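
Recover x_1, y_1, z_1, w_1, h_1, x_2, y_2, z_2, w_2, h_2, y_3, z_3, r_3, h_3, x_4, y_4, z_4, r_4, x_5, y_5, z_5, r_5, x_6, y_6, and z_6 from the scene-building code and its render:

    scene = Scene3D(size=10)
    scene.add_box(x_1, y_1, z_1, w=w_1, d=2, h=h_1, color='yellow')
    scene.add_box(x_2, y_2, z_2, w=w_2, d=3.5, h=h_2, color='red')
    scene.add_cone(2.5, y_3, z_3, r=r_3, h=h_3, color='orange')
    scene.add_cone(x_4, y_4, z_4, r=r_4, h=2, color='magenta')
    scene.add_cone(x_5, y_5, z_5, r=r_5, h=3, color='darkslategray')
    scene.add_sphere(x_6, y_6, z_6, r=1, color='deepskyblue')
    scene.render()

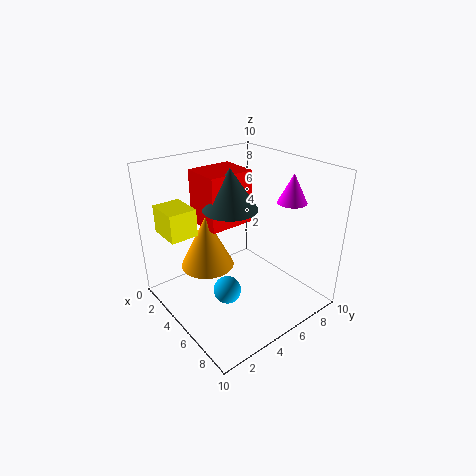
x_1 = 0.5; y_1 = 1; z_1 = 5; w_1 = 2.5; h_1 = 2; x_2 = 0.5; y_2 = 4; z_2 = 5; w_2 = 3; h_2 = 4; y_3 = 4; z_3 = 2; r_3 = 2; h_3 = 4; x_4 = 7; y_4 = 8; z_4 = 7.5; r_4 = 1; x_5 = 3.5; y_5 = 5.5; z_5 = 6.5; r_5 = 2; x_6 = 5; y_6 = 4; z_6 = 1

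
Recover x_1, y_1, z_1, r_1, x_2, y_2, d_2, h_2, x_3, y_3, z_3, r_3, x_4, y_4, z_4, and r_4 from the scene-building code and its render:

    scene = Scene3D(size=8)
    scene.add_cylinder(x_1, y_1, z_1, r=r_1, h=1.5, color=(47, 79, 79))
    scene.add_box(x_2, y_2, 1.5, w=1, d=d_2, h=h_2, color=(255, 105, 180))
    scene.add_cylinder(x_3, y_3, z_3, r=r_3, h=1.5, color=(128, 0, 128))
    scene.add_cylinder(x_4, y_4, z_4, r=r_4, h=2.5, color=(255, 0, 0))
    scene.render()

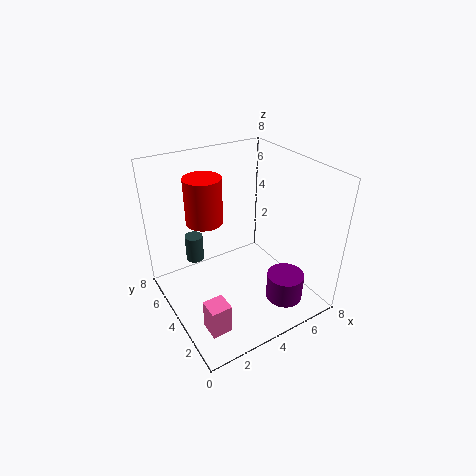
x_1 = 2, y_1 = 5.5, z_1 = 2.5, r_1 = 0.5, x_2 = 0.5, y_2 = 0.5, d_2 = 1, h_2 = 1.5, x_3 = 5.5, y_3 = 1.5, z_3 = 1, r_3 = 1, x_4 = 2.5, y_4 = 5, z_4 = 5, r_4 = 1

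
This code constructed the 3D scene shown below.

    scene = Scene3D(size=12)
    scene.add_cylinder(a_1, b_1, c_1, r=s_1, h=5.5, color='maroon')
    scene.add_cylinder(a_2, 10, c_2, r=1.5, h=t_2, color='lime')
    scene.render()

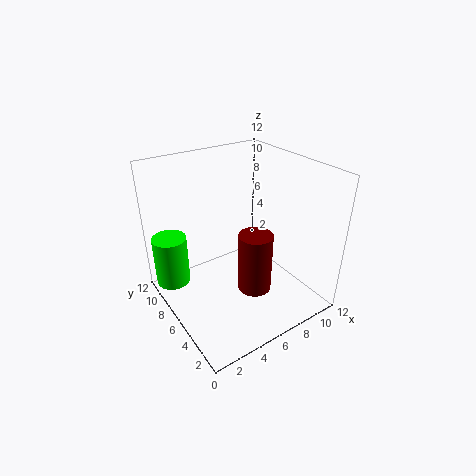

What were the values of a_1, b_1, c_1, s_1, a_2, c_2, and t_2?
a_1 = 7.5
b_1 = 5.5
c_1 = 0.5
s_1 = 1.5
a_2 = 1.5
c_2 = 1
t_2 = 4.5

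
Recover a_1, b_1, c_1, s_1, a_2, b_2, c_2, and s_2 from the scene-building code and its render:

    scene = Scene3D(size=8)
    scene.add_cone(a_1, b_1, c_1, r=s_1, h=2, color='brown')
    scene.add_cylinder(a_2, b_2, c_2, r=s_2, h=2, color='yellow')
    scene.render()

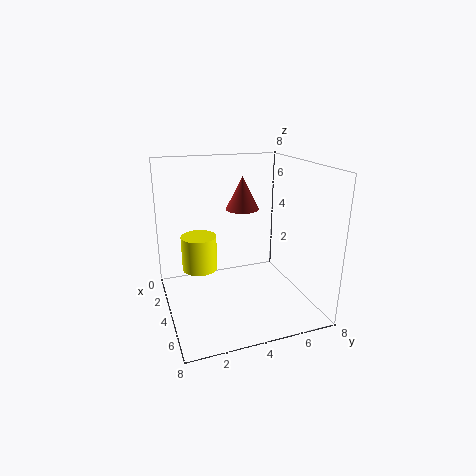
a_1 = 2, b_1 = 5, c_1 = 5, s_1 = 1, a_2 = 3, b_2 = 2, c_2 = 2, s_2 = 1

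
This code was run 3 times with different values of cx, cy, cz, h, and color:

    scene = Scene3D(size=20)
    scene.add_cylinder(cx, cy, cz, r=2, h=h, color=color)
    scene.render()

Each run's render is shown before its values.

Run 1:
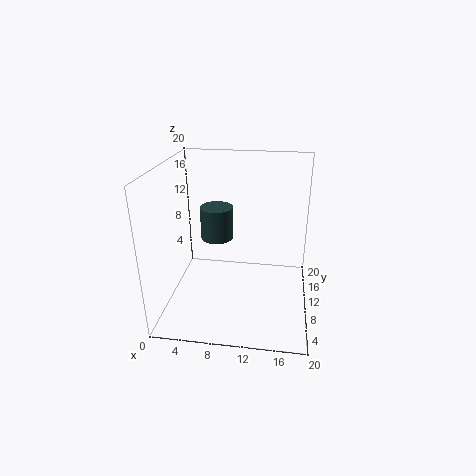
cx = 8, cy = 6, cz = 12, h = 4, color = 'darkslategray'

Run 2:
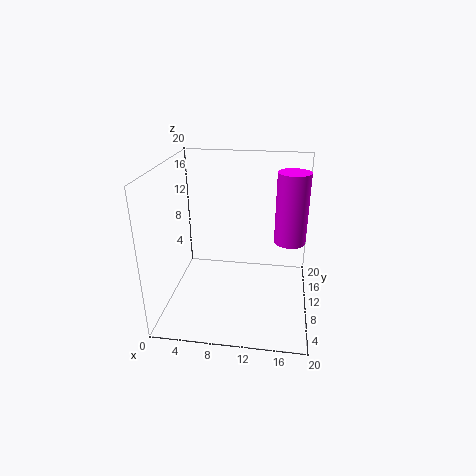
cx = 17, cy = 8, cz = 11, h = 9, color = 'magenta'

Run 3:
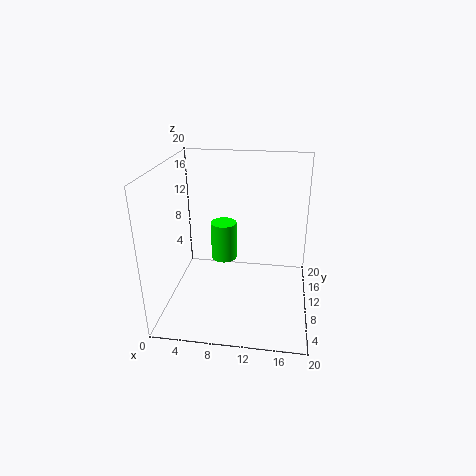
cx = 7, cy = 15, cz = 4, h = 6, color = 'lime'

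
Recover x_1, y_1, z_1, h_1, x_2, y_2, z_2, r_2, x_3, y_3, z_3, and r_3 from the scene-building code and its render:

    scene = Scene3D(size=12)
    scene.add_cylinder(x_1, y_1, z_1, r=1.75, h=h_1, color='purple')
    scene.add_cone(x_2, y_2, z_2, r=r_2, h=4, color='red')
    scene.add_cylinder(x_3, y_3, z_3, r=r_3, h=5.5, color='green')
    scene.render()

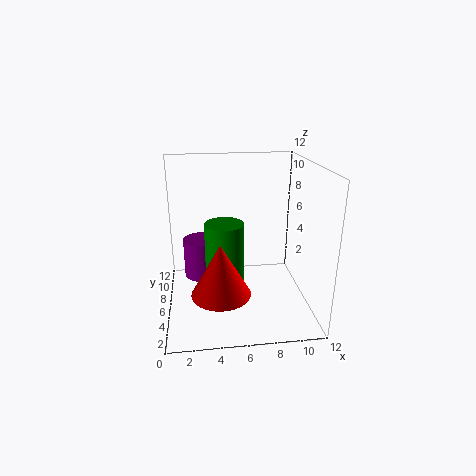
x_1 = 3
y_1 = 10.25
z_1 = 0.5
h_1 = 3.75
x_2 = 4.25
y_2 = 2.5
z_2 = 3
r_2 = 2.25
x_3 = 5
y_3 = 7.5
z_3 = 1.25
r_3 = 1.75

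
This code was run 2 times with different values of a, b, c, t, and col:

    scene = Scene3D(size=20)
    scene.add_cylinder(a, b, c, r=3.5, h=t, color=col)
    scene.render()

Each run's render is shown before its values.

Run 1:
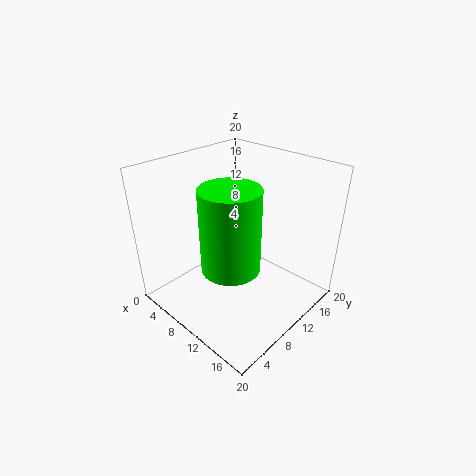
a = 14
b = 4.5
c = 10
t = 10
col = 'lime'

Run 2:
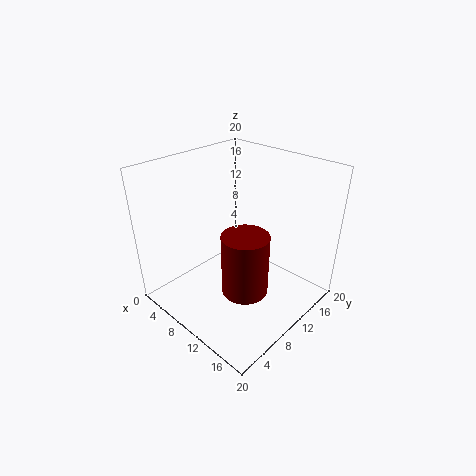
a = 10.5
b = 11
c = 0.5
t = 9.5
col = 'maroon'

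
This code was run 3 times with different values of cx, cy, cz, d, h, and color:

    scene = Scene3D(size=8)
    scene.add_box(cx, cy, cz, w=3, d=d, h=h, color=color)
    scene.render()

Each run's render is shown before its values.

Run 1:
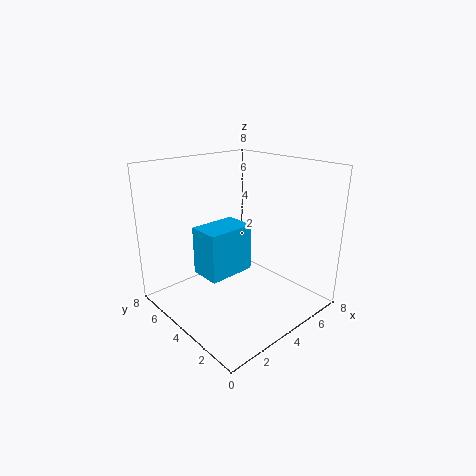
cx = 3
cy = 5
cz = 1
d = 2
h = 3
color = 'deepskyblue'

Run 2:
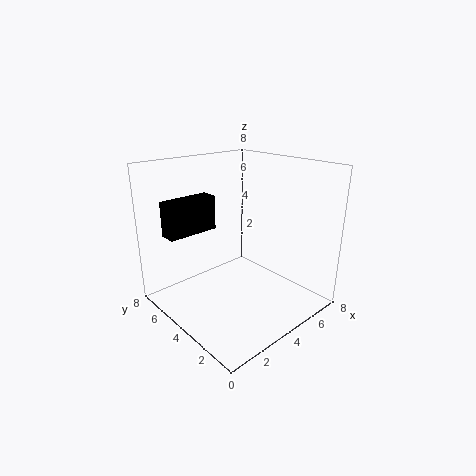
cx = 1
cy = 6
cz = 4
d = 1
h = 2
color = 'black'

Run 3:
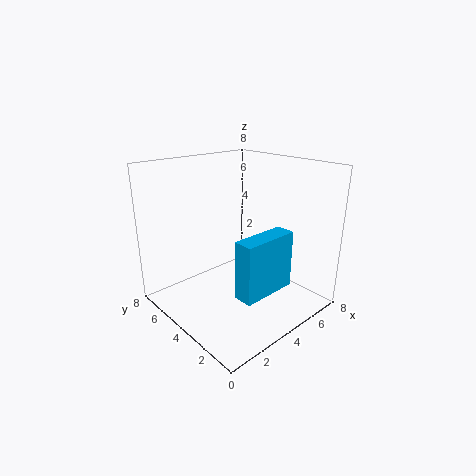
cx = 2
cy = 1
cz = 2
d = 1
h = 3
color = 'deepskyblue'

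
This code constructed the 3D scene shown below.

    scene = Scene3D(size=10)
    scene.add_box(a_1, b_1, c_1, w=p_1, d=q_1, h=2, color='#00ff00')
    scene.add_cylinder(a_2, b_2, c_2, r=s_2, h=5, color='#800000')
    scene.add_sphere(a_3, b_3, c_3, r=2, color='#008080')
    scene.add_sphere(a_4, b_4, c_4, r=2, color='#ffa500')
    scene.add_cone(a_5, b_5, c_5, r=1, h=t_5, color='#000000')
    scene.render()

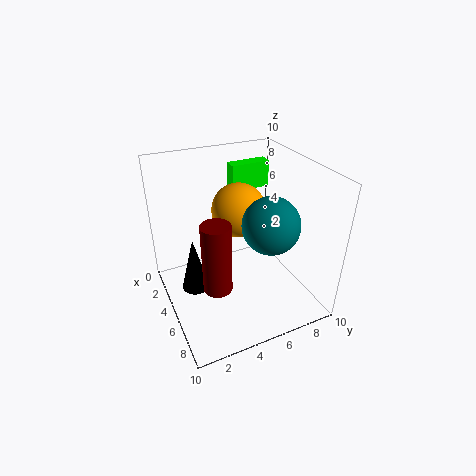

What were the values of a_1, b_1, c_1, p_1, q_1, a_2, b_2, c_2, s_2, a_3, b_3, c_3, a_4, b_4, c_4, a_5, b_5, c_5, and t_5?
a_1 = 1, b_1 = 6, c_1 = 7, p_1 = 1, q_1 = 3, a_2 = 6, b_2 = 3, c_2 = 2, s_2 = 1, a_3 = 6, b_3 = 7, c_3 = 6, a_4 = 3, b_4 = 6, c_4 = 6, a_5 = 4, b_5 = 2, c_5 = 1, t_5 = 4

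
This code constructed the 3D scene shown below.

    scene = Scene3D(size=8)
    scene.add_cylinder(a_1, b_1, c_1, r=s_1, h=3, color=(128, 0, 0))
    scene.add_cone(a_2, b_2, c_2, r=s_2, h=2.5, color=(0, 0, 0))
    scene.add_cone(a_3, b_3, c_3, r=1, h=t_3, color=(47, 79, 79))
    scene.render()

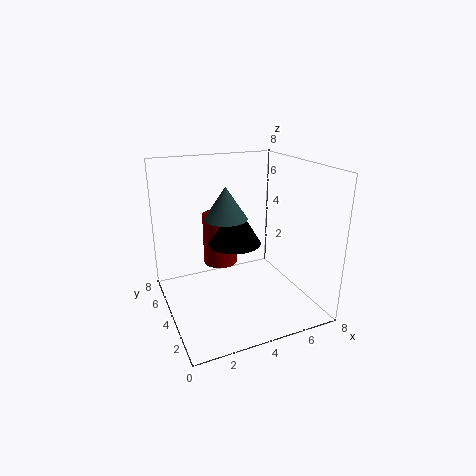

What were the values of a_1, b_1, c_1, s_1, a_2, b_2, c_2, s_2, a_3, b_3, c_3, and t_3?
a_1 = 3.5, b_1 = 5.5, c_1 = 2, s_1 = 1, a_2 = 4, b_2 = 4.5, c_2 = 3.5, s_2 = 1.5, a_3 = 2.5, b_3 = 2, c_3 = 6, t_3 = 1.5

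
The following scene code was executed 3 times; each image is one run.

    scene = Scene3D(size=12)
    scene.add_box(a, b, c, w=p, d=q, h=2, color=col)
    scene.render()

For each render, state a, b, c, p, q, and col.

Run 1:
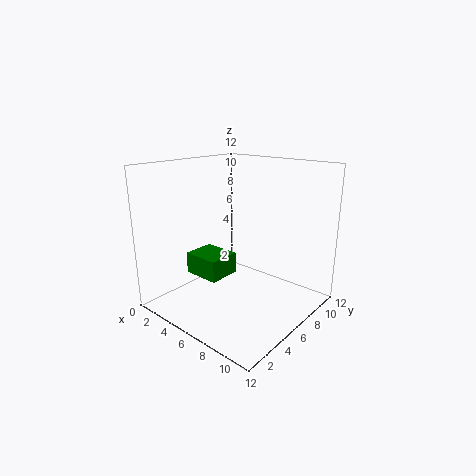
a = 0.5, b = 5, c = 1.5, p = 3.5, q = 3, col = 'green'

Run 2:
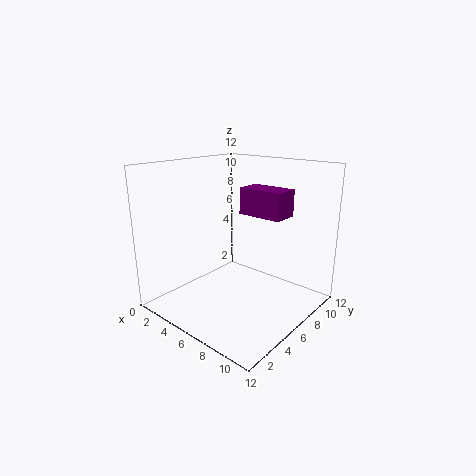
a = 7, b = 5, c = 8.5, p = 3.5, q = 2, col = 'purple'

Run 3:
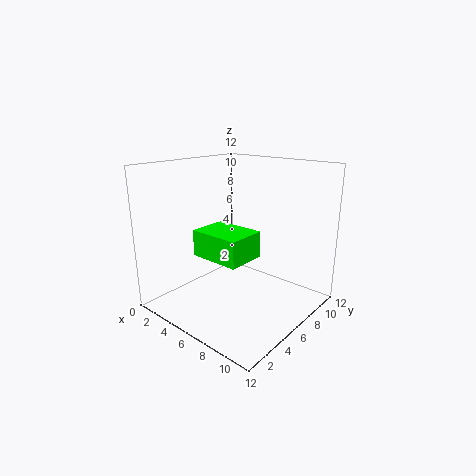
a = 5, b = 2, c = 5.5, p = 4, q = 3, col = 'lime'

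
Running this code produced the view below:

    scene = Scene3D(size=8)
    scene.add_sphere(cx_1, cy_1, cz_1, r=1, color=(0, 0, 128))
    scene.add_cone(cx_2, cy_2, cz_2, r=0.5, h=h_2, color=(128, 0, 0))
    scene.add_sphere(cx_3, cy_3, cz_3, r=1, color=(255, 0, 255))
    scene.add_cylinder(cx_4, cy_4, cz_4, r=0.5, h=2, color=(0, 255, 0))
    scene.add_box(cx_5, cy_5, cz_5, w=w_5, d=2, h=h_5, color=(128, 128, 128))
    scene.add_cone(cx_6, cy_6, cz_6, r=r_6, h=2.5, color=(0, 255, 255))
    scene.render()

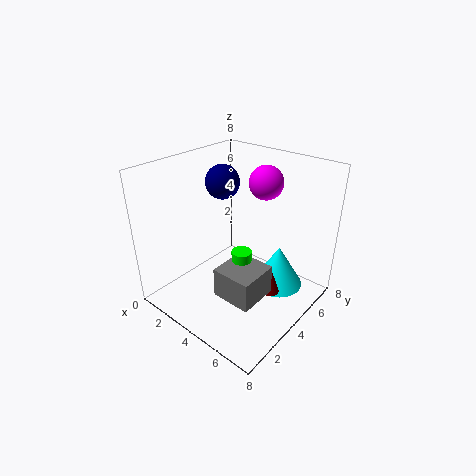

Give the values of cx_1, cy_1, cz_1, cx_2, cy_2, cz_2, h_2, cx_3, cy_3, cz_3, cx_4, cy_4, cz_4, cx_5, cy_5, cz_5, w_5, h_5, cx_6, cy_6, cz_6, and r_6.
cx_1 = 2, cy_1 = 5, cz_1 = 6.5, cx_2 = 6, cy_2 = 4.5, cz_2 = 1, h_2 = 1.5, cx_3 = 4, cy_3 = 6.5, cz_3 = 6.5, cx_4 = 5.5, cy_4 = 2.5, cz_4 = 2.5, cx_5 = 5, cy_5 = 1, cz_5 = 2.5, w_5 = 2, h_5 = 1.5, cx_6 = 5.5, cy_6 = 6, cz_6 = 0.5, r_6 = 1.5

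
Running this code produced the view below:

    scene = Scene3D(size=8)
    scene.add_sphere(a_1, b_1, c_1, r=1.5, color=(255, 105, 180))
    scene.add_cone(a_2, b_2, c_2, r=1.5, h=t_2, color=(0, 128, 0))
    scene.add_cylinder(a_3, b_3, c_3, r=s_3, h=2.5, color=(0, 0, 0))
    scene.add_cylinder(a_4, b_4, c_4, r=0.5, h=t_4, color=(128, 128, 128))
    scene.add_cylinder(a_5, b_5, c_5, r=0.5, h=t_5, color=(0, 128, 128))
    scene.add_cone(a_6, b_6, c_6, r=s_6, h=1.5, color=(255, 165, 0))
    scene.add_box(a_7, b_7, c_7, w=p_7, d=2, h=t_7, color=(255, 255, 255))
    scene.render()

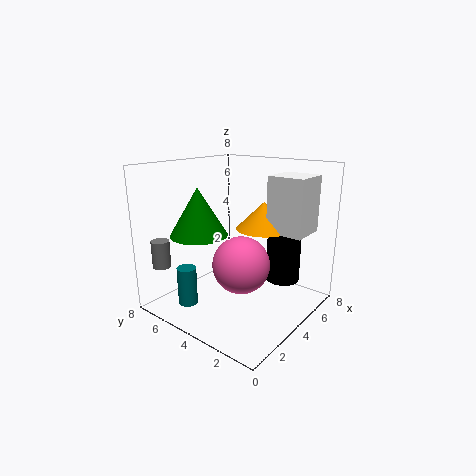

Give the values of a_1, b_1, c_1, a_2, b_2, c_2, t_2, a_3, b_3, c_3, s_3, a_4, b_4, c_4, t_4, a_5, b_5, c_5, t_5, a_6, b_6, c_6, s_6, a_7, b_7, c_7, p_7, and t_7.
a_1 = 3, b_1 = 3, c_1 = 3, a_2 = 2, b_2 = 5, c_2 = 4.5, t_2 = 2.5, a_3 = 6.5, b_3 = 2.5, c_3 = 1, s_3 = 1, a_4 = 1, b_4 = 7, c_4 = 2.5, t_4 = 1.5, a_5 = 1, b_5 = 5, c_5 = 1, t_5 = 2, a_6 = 5, b_6 = 3, c_6 = 4.5, s_6 = 1.5, a_7 = 4.5, b_7 = 0.5, c_7 = 4.5, p_7 = 2, t_7 = 3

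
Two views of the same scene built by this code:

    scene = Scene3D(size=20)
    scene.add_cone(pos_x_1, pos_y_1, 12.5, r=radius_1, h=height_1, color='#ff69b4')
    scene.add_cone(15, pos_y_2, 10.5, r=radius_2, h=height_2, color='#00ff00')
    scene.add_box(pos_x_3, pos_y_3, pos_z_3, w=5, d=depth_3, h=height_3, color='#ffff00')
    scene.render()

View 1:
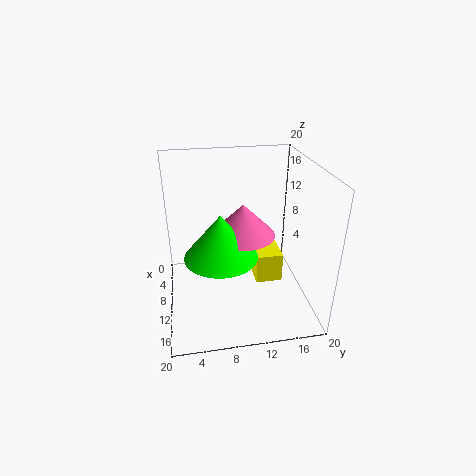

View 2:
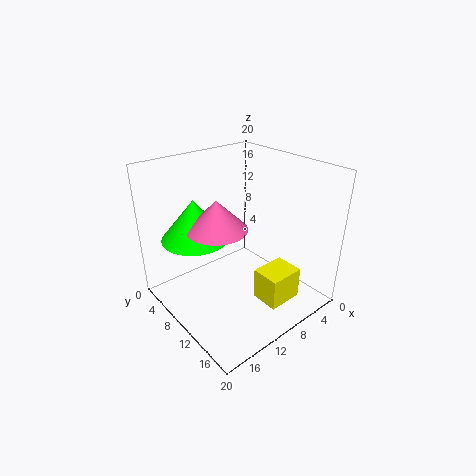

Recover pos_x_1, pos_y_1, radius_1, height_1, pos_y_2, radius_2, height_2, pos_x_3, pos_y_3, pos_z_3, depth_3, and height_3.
pos_x_1 = 13.5
pos_y_1 = 10
radius_1 = 4
height_1 = 4
pos_y_2 = 7
radius_2 = 4.5
height_2 = 5.5
pos_x_3 = 4.5
pos_y_3 = 13
pos_z_3 = 1.5
depth_3 = 4
height_3 = 4.5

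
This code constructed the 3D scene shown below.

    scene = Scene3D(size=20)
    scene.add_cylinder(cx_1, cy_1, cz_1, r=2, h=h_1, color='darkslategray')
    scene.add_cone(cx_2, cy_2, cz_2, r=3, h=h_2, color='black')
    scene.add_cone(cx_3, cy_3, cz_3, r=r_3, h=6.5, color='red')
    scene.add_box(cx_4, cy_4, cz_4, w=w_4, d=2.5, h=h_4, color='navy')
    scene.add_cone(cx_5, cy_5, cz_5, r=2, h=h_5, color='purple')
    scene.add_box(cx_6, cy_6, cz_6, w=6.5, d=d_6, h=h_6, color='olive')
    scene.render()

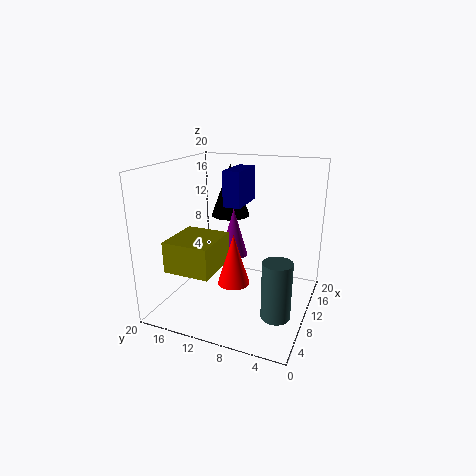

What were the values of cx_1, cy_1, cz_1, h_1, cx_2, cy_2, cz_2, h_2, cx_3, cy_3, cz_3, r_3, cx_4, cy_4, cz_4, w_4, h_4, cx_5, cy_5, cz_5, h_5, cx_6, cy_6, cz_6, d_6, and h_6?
cx_1 = 7.5; cy_1 = 3.5; cz_1 = 0.5; h_1 = 8; cx_2 = 16.5; cy_2 = 14; cz_2 = 11; h_2 = 8; cx_3 = 5; cy_3 = 8.5; cz_3 = 6; r_3 = 2; cx_4 = 10.5; cy_4 = 10; cz_4 = 14; w_4 = 6; h_4 = 5; cx_5 = 12; cy_5 = 11.5; cz_5 = 6.5; h_5 = 7; cx_6 = 1.5; cy_6 = 10.5; cz_6 = 7.5; d_6 = 6; h_6 = 4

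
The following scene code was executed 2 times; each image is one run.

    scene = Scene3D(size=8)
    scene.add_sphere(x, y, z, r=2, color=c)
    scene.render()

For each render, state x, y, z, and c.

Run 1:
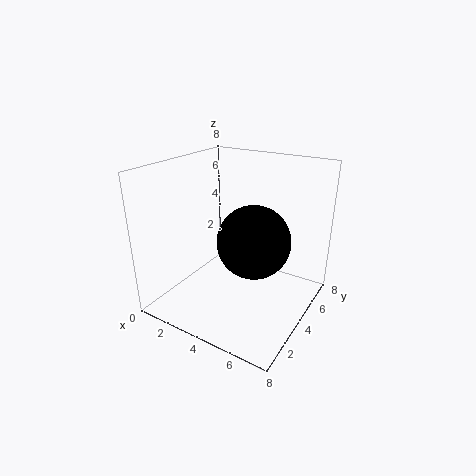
x = 5, y = 4, z = 4, c = 'black'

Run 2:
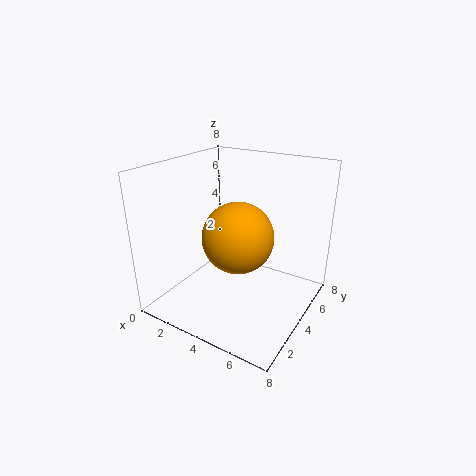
x = 4, y = 4, z = 4, c = 'orange'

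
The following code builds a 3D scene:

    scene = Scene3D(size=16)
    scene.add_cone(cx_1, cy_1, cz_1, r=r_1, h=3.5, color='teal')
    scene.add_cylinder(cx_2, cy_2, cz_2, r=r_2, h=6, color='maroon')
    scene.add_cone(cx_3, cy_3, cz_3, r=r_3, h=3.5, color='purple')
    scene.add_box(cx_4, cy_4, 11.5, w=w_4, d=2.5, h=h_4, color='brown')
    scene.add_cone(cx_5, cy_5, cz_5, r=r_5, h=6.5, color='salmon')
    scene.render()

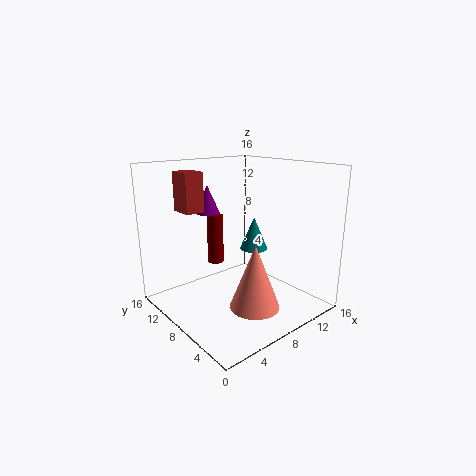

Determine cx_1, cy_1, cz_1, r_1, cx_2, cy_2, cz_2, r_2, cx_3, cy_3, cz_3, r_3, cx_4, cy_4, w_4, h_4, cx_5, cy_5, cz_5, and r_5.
cx_1 = 9
cy_1 = 6.5
cz_1 = 7
r_1 = 1.5
cx_2 = 8.5
cy_2 = 13
cz_2 = 3.5
r_2 = 1
cx_3 = 8.5
cy_3 = 14.5
cz_3 = 9.5
r_3 = 1.5
cx_4 = 2
cy_4 = 8.5
w_4 = 2
h_4 = 4
cx_5 = 6
cy_5 = 3
cz_5 = 2.5
r_5 = 2.5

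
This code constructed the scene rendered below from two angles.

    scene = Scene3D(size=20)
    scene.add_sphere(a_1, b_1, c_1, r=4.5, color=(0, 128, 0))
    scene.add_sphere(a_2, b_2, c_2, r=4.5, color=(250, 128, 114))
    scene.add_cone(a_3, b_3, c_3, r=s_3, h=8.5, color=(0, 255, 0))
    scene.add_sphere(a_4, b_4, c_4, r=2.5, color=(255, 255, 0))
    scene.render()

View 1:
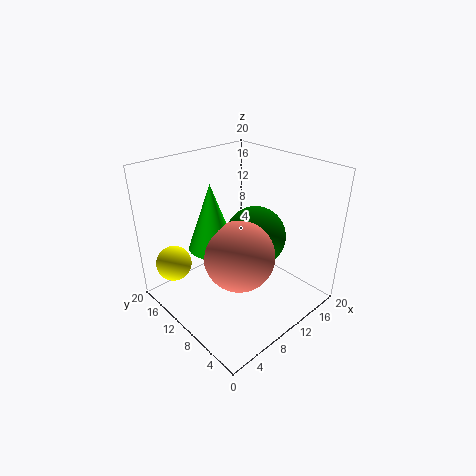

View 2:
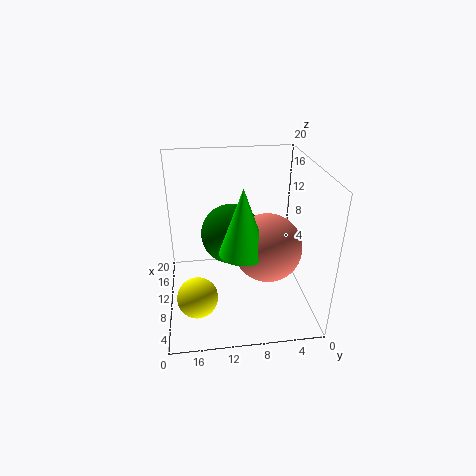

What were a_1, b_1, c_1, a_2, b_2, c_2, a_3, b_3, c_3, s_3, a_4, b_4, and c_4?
a_1 = 14, b_1 = 10.5, c_1 = 8.5, a_2 = 7, b_2 = 6.5, c_2 = 10, a_3 = 5.5, b_3 = 10, c_3 = 10.5, s_3 = 3, a_4 = 3, b_4 = 16, c_4 = 6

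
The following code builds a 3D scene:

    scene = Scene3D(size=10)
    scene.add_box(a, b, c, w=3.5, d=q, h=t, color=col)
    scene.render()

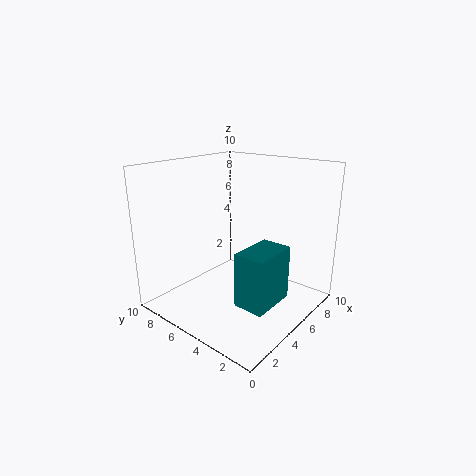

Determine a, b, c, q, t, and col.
a = 4
b = 2.25
c = 0.25
q = 2.25
t = 4
col = 'teal'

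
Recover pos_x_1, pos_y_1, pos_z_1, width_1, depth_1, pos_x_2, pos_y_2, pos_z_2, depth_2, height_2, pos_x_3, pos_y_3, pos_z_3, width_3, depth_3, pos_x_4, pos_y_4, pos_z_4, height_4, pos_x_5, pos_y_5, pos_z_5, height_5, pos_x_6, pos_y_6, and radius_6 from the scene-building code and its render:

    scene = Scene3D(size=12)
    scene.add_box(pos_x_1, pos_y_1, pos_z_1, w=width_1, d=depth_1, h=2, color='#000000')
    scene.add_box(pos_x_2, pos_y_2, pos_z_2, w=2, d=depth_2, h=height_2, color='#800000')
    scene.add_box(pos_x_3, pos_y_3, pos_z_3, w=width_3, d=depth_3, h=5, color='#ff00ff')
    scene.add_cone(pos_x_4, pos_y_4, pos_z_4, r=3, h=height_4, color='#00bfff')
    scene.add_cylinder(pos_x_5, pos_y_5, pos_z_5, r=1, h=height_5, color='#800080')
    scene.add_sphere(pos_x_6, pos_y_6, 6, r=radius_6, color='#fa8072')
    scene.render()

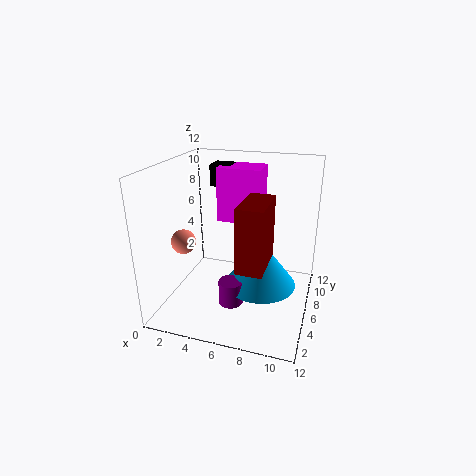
pos_x_1 = 2
pos_y_1 = 10
pos_z_1 = 9
width_1 = 2
depth_1 = 2
pos_x_2 = 7
pos_y_2 = 2
pos_z_2 = 5
depth_2 = 4
height_2 = 5
pos_x_3 = 3
pos_y_3 = 9
pos_z_3 = 6
width_3 = 4
depth_3 = 3
pos_x_4 = 8
pos_y_4 = 6
pos_z_4 = 2
height_4 = 4
pos_x_5 = 6
pos_y_5 = 4
pos_z_5 = 1
height_5 = 2
pos_x_6 = 2
pos_y_6 = 4
radius_6 = 1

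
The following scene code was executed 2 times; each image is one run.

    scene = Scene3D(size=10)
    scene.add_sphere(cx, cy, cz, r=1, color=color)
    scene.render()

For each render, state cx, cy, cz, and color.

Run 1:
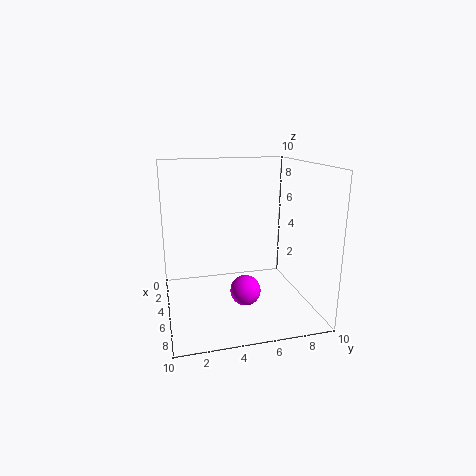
cx = 7, cy = 5, cz = 2, color = 'magenta'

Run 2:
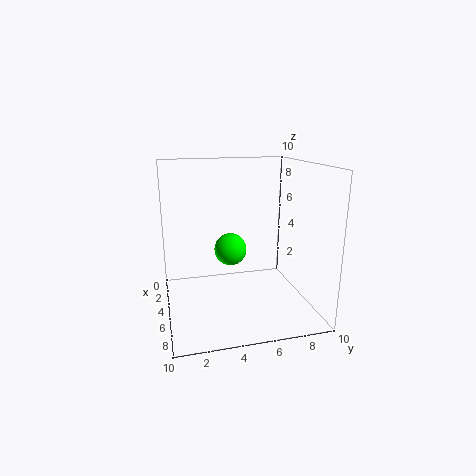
cx = 7, cy = 4, cz = 5, color = 'lime'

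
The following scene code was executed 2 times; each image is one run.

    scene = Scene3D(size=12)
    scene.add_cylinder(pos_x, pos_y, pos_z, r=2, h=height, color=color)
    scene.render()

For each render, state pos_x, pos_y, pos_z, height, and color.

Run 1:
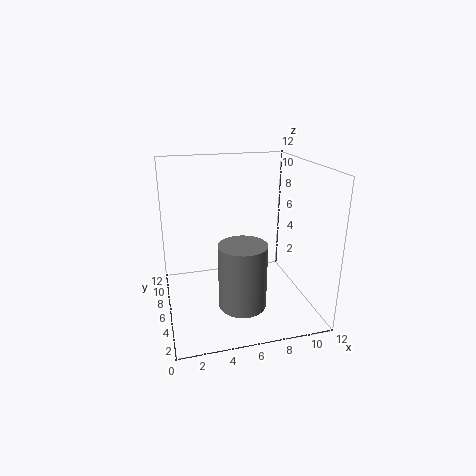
pos_x = 6, pos_y = 4.5, pos_z = 0.5, height = 5.5, color = 'gray'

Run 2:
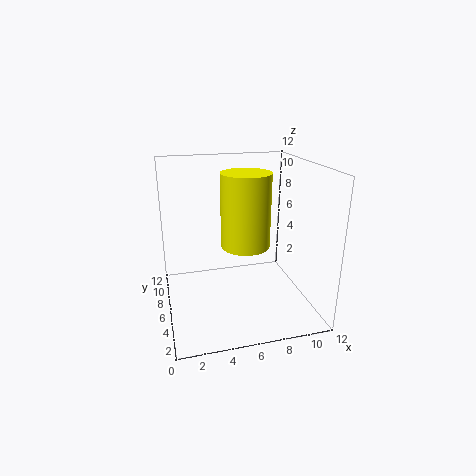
pos_x = 6.5, pos_y = 5.5, pos_z = 5.5, height = 6, color = 'yellow'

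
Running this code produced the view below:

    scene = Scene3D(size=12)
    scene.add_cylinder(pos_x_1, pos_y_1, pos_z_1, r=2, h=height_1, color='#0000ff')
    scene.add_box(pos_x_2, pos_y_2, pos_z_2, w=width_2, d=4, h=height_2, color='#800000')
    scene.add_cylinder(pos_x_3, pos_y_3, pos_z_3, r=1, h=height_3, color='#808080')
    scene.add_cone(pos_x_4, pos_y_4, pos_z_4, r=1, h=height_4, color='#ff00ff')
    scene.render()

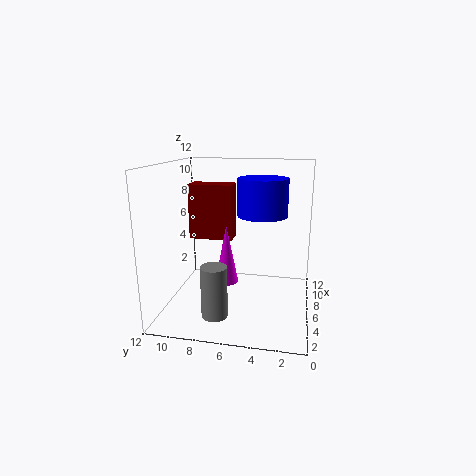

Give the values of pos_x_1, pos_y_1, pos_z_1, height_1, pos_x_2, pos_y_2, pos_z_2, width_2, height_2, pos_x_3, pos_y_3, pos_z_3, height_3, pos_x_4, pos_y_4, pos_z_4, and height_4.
pos_x_1 = 6; pos_y_1 = 4; pos_z_1 = 8; height_1 = 3; pos_x_2 = 8; pos_y_2 = 7; pos_z_2 = 5; width_2 = 2; height_2 = 5; pos_x_3 = 2; pos_y_3 = 7; pos_z_3 = 1; height_3 = 4; pos_x_4 = 6; pos_y_4 = 7; pos_z_4 = 2; height_4 = 5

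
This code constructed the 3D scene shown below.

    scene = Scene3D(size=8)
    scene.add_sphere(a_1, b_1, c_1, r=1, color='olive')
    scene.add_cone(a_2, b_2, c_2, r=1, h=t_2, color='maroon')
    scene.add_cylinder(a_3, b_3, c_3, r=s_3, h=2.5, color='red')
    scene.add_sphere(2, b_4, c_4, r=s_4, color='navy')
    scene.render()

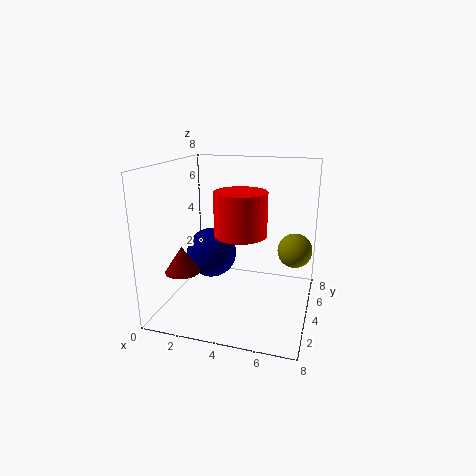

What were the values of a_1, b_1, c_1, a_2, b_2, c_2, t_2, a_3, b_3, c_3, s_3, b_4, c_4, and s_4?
a_1 = 7, b_1 = 5.5, c_1 = 3, a_2 = 1, b_2 = 3, c_2 = 2, t_2 = 1.5, a_3 = 4, b_3 = 4.5, c_3 = 4, s_3 = 1.5, b_4 = 5, c_4 = 2.5, s_4 = 1.5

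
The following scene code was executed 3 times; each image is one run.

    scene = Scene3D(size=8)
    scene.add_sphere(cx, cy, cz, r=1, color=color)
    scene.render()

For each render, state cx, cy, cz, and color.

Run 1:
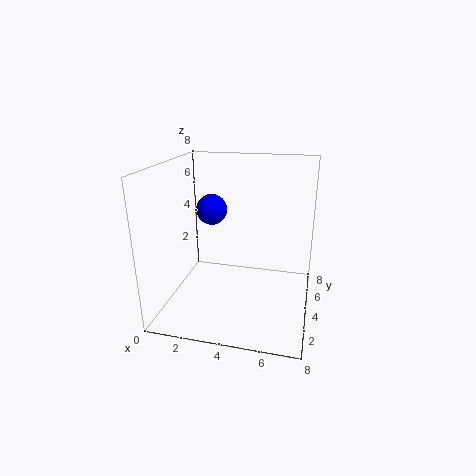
cx = 1.5, cy = 7, cz = 4.5, color = 'blue'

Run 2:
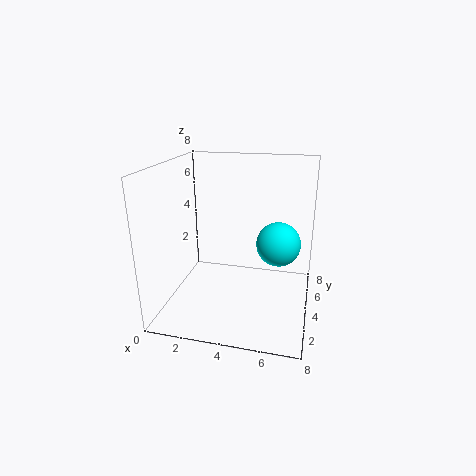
cx = 6.5, cy = 1.5, cz = 5, color = 'cyan'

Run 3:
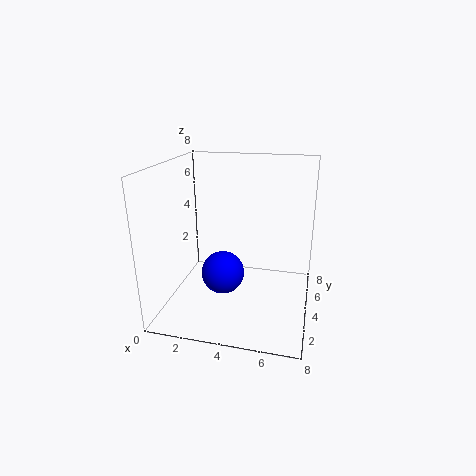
cx = 4, cy = 1, cz = 3.5, color = 'blue'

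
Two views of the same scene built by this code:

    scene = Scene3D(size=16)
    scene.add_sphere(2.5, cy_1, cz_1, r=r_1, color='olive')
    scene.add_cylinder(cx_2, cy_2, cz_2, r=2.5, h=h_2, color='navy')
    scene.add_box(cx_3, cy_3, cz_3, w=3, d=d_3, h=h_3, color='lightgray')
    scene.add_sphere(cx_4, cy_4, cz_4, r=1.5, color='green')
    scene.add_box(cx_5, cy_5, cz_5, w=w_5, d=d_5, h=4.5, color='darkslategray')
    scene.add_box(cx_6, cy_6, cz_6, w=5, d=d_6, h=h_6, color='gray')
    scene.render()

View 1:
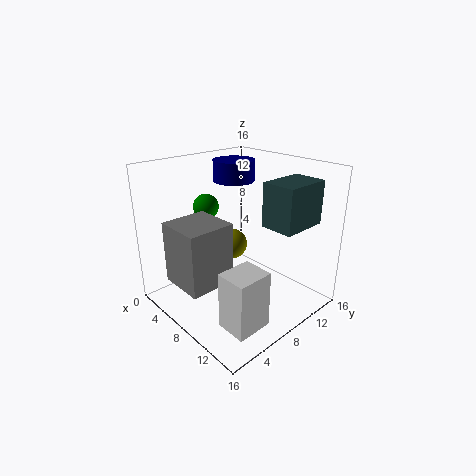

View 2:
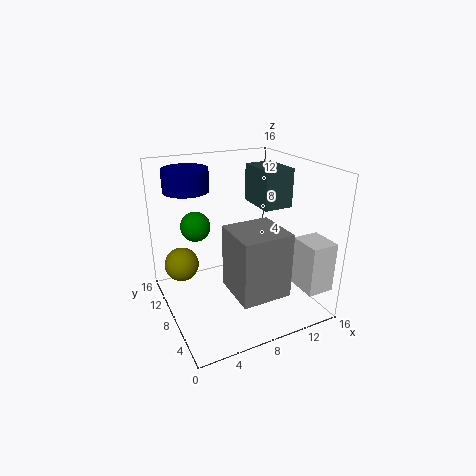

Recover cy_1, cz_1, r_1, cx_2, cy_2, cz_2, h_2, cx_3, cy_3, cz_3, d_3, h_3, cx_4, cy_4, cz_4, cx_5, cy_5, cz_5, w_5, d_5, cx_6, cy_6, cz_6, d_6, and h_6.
cy_1 = 12
cz_1 = 4
r_1 = 2
cx_2 = 3.5
cy_2 = 11.5
cz_2 = 13
h_2 = 2.5
cx_3 = 13
cy_3 = 1
cz_3 = 3
d_3 = 3.5
h_3 = 5.5
cx_4 = 3
cy_4 = 7.5
cz_4 = 10.5
cx_5 = 11.5
cy_5 = 8
cz_5 = 10.5
w_5 = 3.5
d_5 = 5
cx_6 = 5
cy_6 = 0.5
cz_6 = 4.5
d_6 = 5
h_6 = 6.5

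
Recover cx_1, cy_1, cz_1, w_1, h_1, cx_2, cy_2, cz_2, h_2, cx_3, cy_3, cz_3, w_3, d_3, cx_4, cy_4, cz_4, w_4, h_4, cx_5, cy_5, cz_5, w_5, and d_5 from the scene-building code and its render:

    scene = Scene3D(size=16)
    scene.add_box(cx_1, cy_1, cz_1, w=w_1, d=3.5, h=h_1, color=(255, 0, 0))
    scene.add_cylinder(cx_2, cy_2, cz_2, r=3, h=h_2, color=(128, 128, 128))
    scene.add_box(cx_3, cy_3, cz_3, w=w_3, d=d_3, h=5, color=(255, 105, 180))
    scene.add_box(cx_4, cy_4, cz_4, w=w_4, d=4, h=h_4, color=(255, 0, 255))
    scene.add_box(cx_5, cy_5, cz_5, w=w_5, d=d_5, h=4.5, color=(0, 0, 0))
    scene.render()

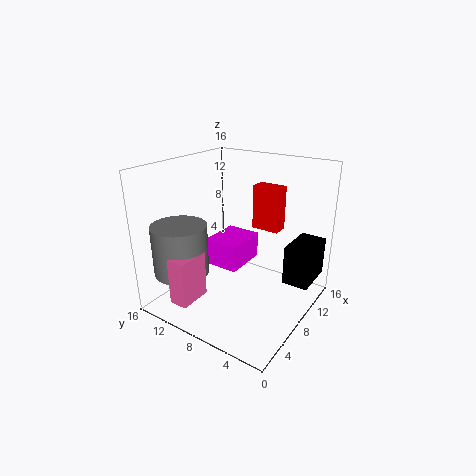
cx_1 = 13.5, cy_1 = 6, cz_1 = 7, w_1 = 2, h_1 = 5.5, cx_2 = 3.5, cy_2 = 12.5, cz_2 = 4.5, h_2 = 5.5, cx_3 = 0.5, cy_3 = 9.5, cz_3 = 2.5, w_3 = 3.5, d_3 = 2, cx_4 = 6.5, cy_4 = 7.5, cz_4 = 4.5, w_4 = 5, h_4 = 3, cx_5 = 10.5, cy_5 = 0.5, cz_5 = 2.5, w_5 = 5, d_5 = 3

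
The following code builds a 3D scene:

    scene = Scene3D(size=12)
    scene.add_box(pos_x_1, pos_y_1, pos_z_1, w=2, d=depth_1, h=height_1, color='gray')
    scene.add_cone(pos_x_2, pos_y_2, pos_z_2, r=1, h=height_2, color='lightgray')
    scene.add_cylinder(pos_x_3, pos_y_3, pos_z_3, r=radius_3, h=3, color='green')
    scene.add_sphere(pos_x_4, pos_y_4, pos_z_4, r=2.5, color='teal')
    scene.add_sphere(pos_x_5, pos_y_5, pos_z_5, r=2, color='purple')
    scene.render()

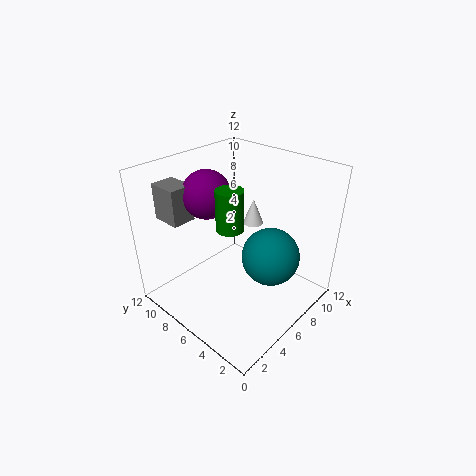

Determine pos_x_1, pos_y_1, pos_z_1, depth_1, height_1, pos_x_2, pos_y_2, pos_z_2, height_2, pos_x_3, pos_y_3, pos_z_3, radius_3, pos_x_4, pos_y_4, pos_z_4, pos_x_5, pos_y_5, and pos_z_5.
pos_x_1 = 2
pos_y_1 = 9
pos_z_1 = 7.5
depth_1 = 2.5
height_1 = 3
pos_x_2 = 11
pos_y_2 = 8.5
pos_z_2 = 4.5
height_2 = 2.5
pos_x_3 = 3.5
pos_y_3 = 4.5
pos_z_3 = 8.5
radius_3 = 1
pos_x_4 = 8
pos_y_4 = 4
pos_z_4 = 4
pos_x_5 = 5
pos_y_5 = 8.5
pos_z_5 = 9.5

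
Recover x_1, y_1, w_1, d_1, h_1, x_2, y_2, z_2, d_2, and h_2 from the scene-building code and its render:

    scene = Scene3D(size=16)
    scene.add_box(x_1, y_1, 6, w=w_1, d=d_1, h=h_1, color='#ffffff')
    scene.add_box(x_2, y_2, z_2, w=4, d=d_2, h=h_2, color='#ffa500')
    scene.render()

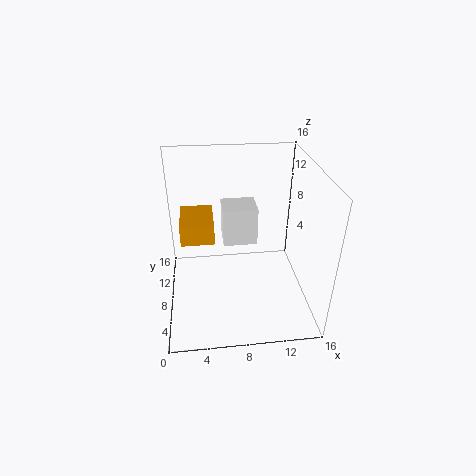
x_1 = 6.5, y_1 = 9.5, w_1 = 4, d_1 = 3.5, h_1 = 4.5, x_2 = 1.5, y_2 = 10, z_2 = 6, d_2 = 5.5, h_2 = 2.5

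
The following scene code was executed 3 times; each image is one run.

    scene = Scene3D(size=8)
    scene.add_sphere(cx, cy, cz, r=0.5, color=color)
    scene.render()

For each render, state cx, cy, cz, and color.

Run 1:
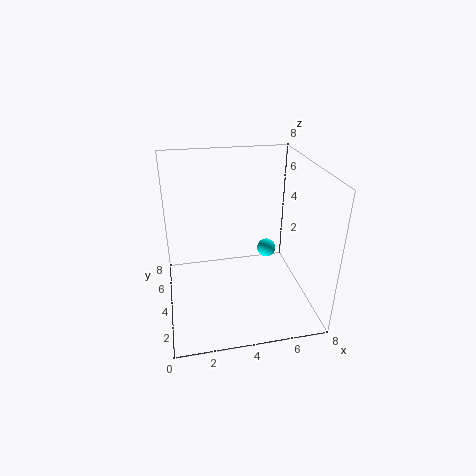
cx = 5.5; cy = 3.5; cz = 3.5; color = 'cyan'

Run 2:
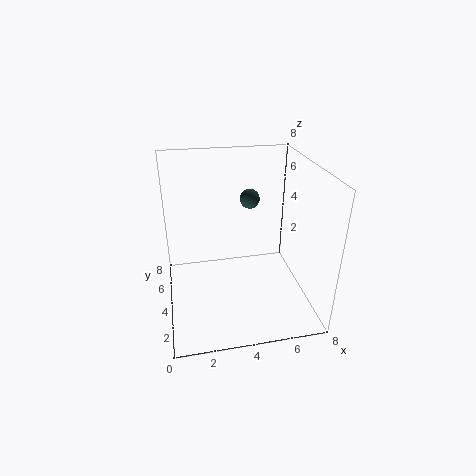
cx = 4.5; cy = 3.5; cz = 6.5; color = 'darkslategray'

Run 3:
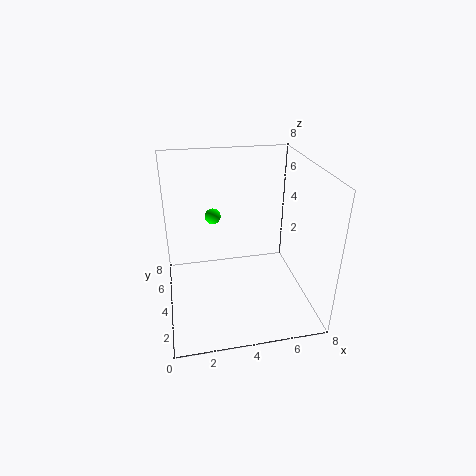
cx = 3; cy = 7; cz = 4; color = 'lime'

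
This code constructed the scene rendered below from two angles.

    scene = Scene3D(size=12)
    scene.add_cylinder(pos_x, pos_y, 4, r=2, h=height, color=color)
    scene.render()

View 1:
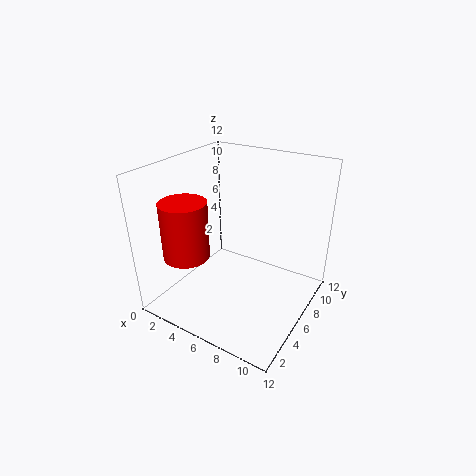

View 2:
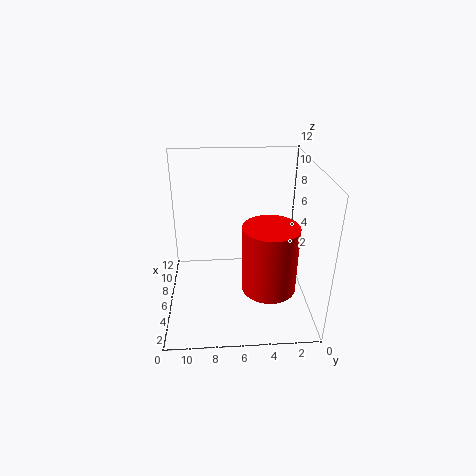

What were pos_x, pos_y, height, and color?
pos_x = 2; pos_y = 4; height = 5; color = 'red'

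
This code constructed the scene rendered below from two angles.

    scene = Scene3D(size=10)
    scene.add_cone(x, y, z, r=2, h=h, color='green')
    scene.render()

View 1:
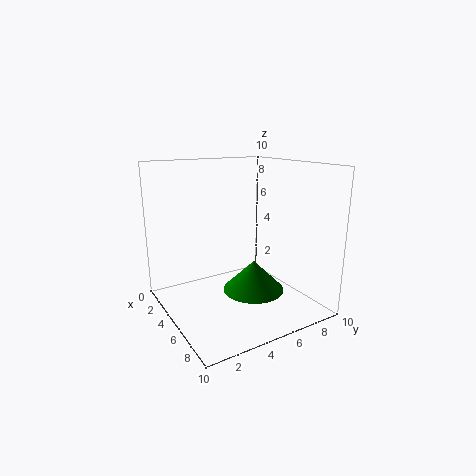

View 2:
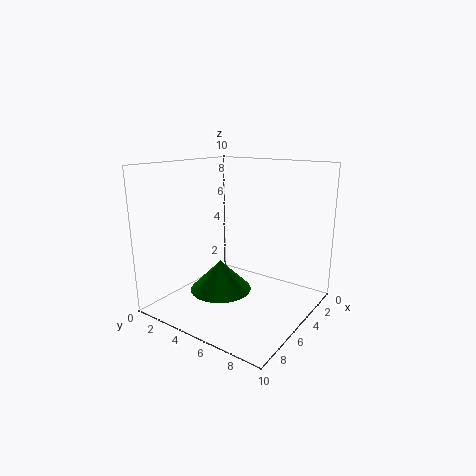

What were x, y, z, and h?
x = 7, y = 5, z = 2, h = 2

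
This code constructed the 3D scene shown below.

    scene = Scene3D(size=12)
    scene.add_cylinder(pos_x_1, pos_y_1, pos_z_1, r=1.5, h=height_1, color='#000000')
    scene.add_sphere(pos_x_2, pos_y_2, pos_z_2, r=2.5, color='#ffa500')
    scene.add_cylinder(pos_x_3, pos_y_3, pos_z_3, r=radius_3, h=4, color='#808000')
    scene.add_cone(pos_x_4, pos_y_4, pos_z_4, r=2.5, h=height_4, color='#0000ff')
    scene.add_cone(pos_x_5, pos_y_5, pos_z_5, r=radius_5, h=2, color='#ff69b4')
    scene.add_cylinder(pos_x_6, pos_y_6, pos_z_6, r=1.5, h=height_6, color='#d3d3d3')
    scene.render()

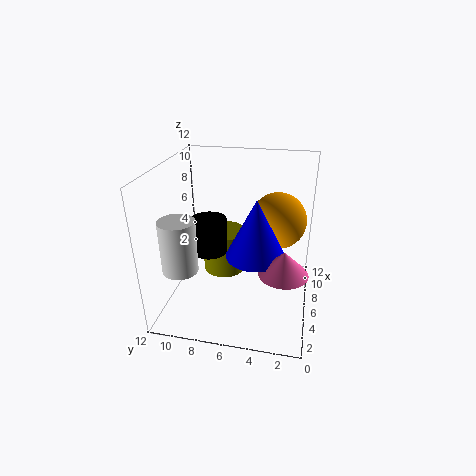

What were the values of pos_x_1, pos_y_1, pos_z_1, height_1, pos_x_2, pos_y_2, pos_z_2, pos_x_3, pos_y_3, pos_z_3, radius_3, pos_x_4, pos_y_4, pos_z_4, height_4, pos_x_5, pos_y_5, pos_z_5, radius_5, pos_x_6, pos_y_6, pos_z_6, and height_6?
pos_x_1 = 6
pos_y_1 = 8.5
pos_z_1 = 4.5
height_1 = 3
pos_x_2 = 9
pos_y_2 = 3
pos_z_2 = 6.5
pos_x_3 = 9
pos_y_3 = 8
pos_z_3 = 1
radius_3 = 2
pos_x_4 = 6
pos_y_4 = 4.5
pos_z_4 = 4.5
height_4 = 5
pos_x_5 = 4.5
pos_y_5 = 2
pos_z_5 = 4
radius_5 = 2
pos_x_6 = 4
pos_y_6 = 10.5
pos_z_6 = 3.5
height_6 = 4.5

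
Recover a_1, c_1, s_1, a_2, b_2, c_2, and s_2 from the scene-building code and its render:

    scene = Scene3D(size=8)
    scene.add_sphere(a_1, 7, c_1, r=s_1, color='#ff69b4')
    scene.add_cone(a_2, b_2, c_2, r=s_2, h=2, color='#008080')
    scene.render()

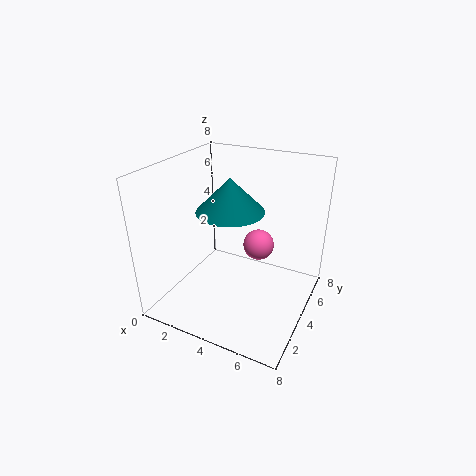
a_1 = 4, c_1 = 2, s_1 = 1, a_2 = 3, b_2 = 5, c_2 = 5, s_2 = 2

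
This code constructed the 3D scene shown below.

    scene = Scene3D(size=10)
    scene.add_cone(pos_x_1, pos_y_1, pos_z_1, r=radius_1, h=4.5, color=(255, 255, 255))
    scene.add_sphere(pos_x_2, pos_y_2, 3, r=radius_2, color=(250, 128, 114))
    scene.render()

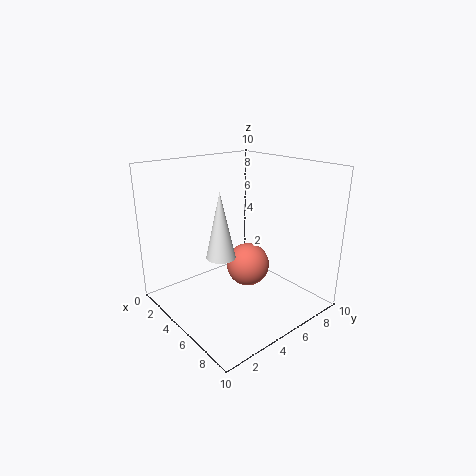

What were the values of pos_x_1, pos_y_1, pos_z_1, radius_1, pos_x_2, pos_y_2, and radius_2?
pos_x_1 = 5; pos_y_1 = 3.5; pos_z_1 = 4; radius_1 = 1; pos_x_2 = 5.5; pos_y_2 = 5.5; radius_2 = 1.5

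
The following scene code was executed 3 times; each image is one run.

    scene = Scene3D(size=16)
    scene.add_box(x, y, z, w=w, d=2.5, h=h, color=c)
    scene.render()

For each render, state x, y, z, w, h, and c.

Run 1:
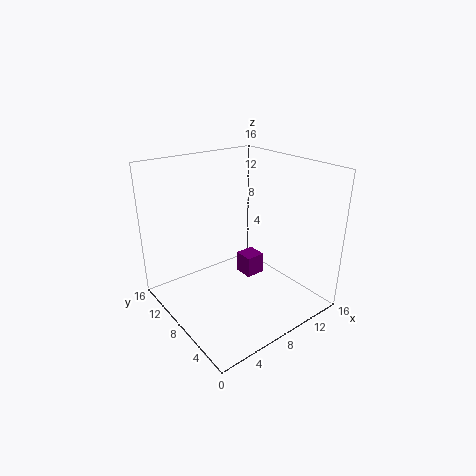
x = 11.5; y = 10.25; z = 0.25; w = 2.5; h = 2.75; c = 'purple'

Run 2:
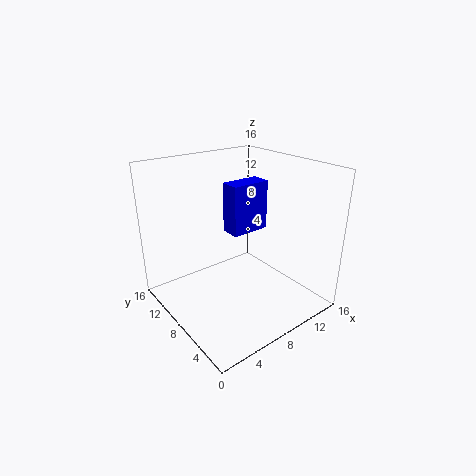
x = 9.75; y = 10.75; z = 6.5; w = 5; h = 6.25; c = 'blue'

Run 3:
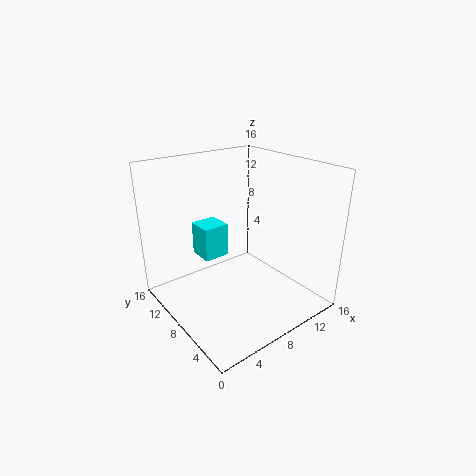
x = 2.5; y = 5.75; z = 8; w = 2.5; h = 3.25; c = 'cyan'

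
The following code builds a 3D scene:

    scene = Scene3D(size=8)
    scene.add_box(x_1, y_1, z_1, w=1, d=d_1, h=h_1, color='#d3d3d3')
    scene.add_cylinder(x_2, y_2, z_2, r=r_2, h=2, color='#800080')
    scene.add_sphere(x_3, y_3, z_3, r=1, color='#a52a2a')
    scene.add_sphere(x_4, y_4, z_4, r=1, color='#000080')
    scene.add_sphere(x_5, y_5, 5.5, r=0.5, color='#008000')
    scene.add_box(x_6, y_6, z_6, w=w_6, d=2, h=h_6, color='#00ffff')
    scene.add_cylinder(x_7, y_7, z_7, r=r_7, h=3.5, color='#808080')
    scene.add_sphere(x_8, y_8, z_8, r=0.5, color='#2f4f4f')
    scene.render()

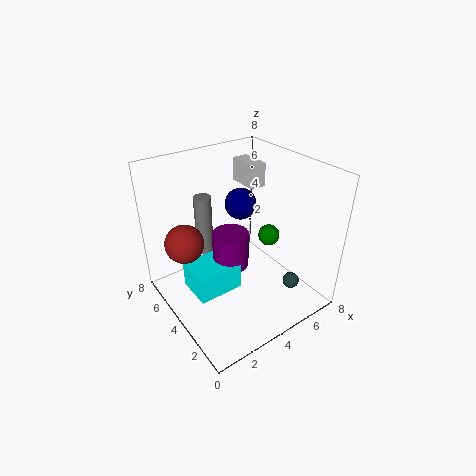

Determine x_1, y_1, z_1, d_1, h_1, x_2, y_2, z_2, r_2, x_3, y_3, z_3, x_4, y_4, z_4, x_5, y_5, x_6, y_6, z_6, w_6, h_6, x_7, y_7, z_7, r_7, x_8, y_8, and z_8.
x_1 = 6.5, y_1 = 6, z_1 = 5.5, d_1 = 2, h_1 = 1.5, x_2 = 3.5, y_2 = 4, z_2 = 2.5, r_2 = 1, x_3 = 1, y_3 = 4.5, z_3 = 4.5, x_4 = 6, y_4 = 6.5, z_4 = 4.5, x_5 = 4, y_5 = 1.5, x_6 = 1, y_6 = 3, z_6 = 1.5, w_6 = 2.5, h_6 = 1.5, x_7 = 3, y_7 = 6, z_7 = 2.5, r_7 = 0.5, x_8 = 7, y_8 = 2.5, z_8 = 0.5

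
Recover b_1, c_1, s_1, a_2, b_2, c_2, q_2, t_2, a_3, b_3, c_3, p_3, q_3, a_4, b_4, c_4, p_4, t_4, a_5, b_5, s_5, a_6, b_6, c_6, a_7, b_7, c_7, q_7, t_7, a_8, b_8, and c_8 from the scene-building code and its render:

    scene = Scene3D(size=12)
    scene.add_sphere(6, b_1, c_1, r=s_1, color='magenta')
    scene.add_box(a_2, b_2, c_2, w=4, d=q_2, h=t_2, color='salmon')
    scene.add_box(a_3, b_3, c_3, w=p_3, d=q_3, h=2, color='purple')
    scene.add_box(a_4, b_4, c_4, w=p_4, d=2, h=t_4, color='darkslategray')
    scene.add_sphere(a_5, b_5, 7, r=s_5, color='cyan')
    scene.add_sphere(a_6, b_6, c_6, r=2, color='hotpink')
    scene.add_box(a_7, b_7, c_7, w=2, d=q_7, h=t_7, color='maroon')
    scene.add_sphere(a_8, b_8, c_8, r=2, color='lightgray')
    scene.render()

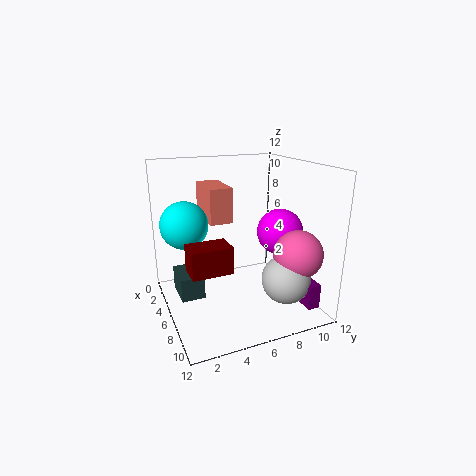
b_1 = 10
c_1 = 6
s_1 = 2
a_2 = 1
b_2 = 4
c_2 = 7
q_2 = 2
t_2 = 3
a_3 = 8
b_3 = 10
c_3 = 1
p_3 = 3
q_3 = 1
a_4 = 3
b_4 = 1
c_4 = 1
p_4 = 3
t_4 = 2
a_5 = 4
b_5 = 2
s_5 = 2
a_6 = 9
b_6 = 10
c_6 = 5
a_7 = 8
b_7 = 1
c_7 = 5
q_7 = 3
t_7 = 2
a_8 = 9
b_8 = 9
c_8 = 3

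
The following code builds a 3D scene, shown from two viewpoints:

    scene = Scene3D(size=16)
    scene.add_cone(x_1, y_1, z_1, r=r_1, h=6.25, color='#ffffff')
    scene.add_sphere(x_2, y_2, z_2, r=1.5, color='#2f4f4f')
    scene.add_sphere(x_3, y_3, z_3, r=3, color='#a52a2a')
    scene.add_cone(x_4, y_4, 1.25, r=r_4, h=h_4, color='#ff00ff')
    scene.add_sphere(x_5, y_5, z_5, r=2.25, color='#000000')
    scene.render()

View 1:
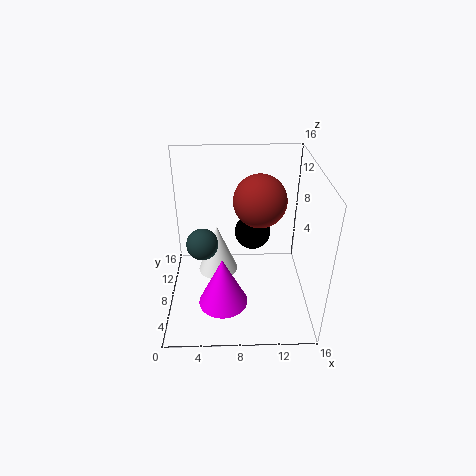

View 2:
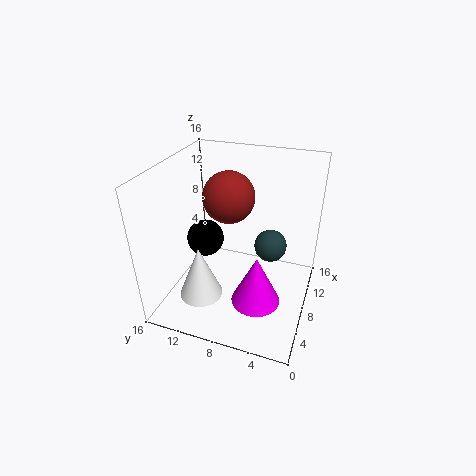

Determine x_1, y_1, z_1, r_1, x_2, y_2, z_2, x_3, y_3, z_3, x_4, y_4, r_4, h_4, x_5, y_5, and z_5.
x_1 = 5.5; y_1 = 11.75; z_1 = 1; r_1 = 2.5; x_2 = 4.5; y_2 = 3.5; z_2 = 10.25; x_3 = 10.5; y_3 = 10; z_3 = 11.5; x_4 = 6.25; y_4 = 5.25; r_4 = 2.75; h_4 = 5.75; x_5 = 10; y_5 = 13; z_5 = 5.75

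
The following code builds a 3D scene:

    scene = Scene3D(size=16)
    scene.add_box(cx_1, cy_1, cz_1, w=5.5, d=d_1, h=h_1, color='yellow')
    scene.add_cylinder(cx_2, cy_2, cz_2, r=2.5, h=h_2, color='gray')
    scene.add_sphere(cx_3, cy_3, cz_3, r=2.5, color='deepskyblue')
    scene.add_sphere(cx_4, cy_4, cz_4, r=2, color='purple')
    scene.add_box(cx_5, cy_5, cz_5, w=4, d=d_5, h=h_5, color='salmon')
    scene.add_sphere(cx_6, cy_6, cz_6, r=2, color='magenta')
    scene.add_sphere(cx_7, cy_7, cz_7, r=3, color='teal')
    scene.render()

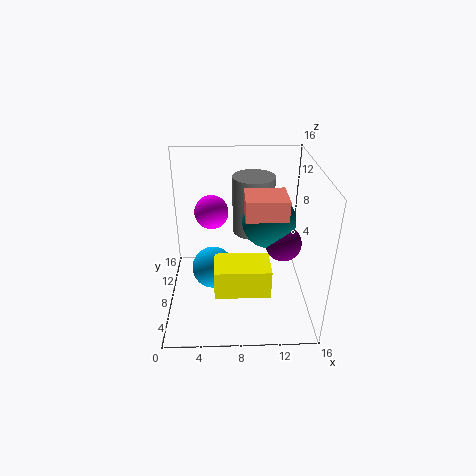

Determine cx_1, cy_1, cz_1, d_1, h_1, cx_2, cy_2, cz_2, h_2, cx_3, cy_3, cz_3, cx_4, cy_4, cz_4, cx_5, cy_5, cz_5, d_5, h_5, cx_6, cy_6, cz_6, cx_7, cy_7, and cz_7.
cx_1 = 5.5, cy_1 = 1.5, cz_1 = 5, d_1 = 3.5, h_1 = 3, cx_2 = 10, cy_2 = 12.5, cz_2 = 6.5, h_2 = 7, cx_3 = 5, cy_3 = 9.5, cz_3 = 3, cx_4 = 13, cy_4 = 7.5, cz_4 = 7.5, cx_5 = 8.5, cy_5 = 3, cz_5 = 12.5, d_5 = 3.5, h_5 = 2, cx_6 = 5, cy_6 = 11.5, cz_6 = 9.5, cx_7 = 11.5, cy_7 = 9, cz_7 = 9.5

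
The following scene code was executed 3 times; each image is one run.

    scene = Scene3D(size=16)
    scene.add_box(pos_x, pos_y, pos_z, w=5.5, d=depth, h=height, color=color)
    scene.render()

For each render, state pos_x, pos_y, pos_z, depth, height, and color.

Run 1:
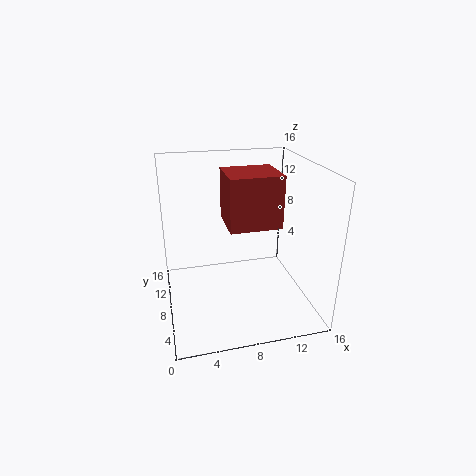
pos_x = 6.5; pos_y = 5; pos_z = 10; depth = 5; height = 5.5; color = 'brown'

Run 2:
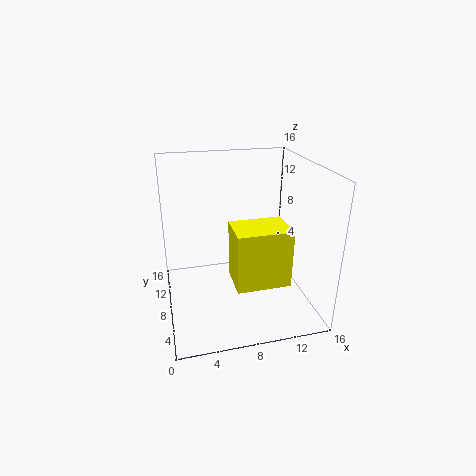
pos_x = 6.5; pos_y = 2; pos_z = 5; depth = 4; height = 6; color = 'yellow'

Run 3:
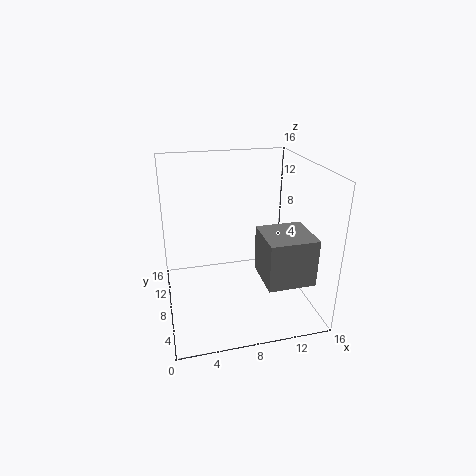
pos_x = 10.5; pos_y = 4; pos_z = 3; depth = 5.5; height = 5.5; color = 'gray'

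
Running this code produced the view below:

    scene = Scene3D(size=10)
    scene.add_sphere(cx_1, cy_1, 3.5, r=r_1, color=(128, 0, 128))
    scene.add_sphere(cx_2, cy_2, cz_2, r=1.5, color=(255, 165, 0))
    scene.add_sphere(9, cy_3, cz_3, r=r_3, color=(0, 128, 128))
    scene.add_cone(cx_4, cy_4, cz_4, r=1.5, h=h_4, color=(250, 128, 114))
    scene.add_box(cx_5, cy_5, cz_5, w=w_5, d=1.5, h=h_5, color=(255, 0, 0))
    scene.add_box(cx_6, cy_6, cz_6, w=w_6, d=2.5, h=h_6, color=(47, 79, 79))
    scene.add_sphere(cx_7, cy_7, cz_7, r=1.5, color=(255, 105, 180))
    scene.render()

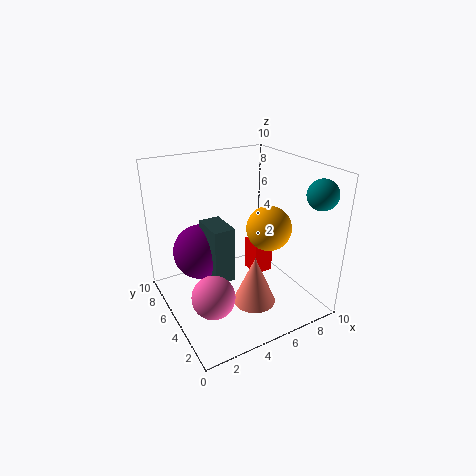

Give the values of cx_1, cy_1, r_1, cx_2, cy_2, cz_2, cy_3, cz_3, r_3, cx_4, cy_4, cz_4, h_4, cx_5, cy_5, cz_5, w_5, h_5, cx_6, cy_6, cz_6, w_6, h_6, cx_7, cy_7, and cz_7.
cx_1 = 3, cy_1 = 7, r_1 = 2, cx_2 = 6.5, cy_2 = 3.5, cz_2 = 6, cy_3 = 1.5, cz_3 = 8.5, r_3 = 1, cx_4 = 5.5, cy_4 = 3.5, cz_4 = 0.5, h_4 = 3.5, cx_5 = 6.5, cy_5 = 5, cz_5 = 1.5, w_5 = 1.5, h_5 = 2.5, cx_6 = 3, cy_6 = 4.5, cz_6 = 2, w_6 = 1.5, h_6 = 4, cx_7 = 2.5, cy_7 = 4, cz_7 = 1.5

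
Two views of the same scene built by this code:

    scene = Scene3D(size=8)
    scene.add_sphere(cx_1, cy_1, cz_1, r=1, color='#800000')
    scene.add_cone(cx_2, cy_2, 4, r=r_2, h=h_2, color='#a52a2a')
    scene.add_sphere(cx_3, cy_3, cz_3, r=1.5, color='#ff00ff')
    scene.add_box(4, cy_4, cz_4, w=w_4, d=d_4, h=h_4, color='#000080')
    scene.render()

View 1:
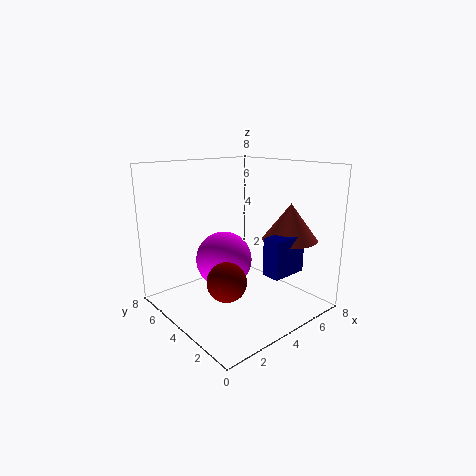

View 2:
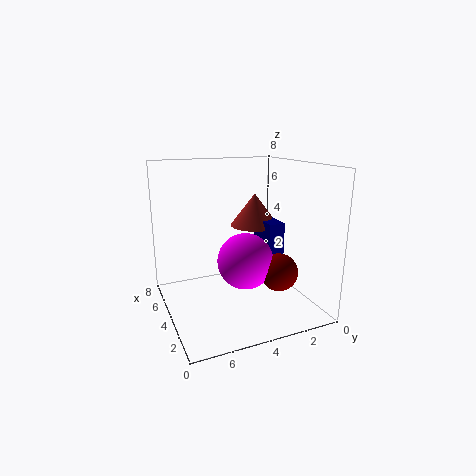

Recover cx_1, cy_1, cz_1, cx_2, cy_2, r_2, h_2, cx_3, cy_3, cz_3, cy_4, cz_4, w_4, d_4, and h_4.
cx_1 = 2
cy_1 = 2.5
cz_1 = 2.5
cx_2 = 6
cy_2 = 2
r_2 = 1.5
h_2 = 2
cx_3 = 3
cy_3 = 4
cz_3 = 3
cy_4 = 1
cz_4 = 2.5
w_4 = 2
d_4 = 1
h_4 = 2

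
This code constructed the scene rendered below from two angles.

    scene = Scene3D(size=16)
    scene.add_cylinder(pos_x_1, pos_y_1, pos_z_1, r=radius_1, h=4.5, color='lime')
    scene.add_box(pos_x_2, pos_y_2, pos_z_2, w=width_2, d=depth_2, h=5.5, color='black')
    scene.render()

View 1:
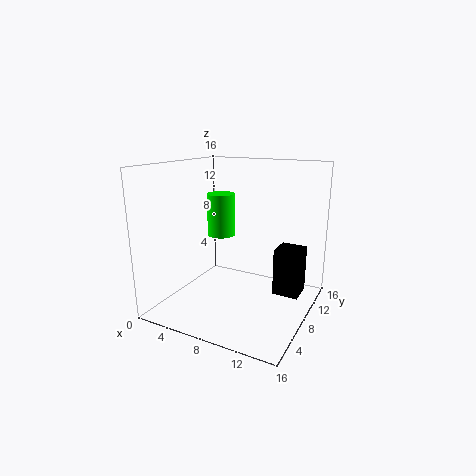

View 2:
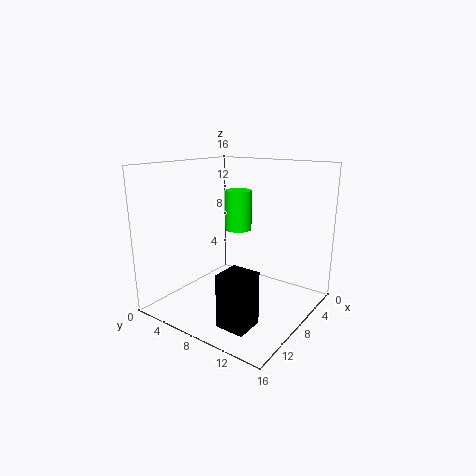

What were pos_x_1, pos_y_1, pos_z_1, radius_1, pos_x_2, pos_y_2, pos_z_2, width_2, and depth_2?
pos_x_1 = 6.5; pos_y_1 = 7; pos_z_1 = 8.5; radius_1 = 1.5; pos_x_2 = 11.5; pos_y_2 = 10; pos_z_2 = 1; width_2 = 3; depth_2 = 3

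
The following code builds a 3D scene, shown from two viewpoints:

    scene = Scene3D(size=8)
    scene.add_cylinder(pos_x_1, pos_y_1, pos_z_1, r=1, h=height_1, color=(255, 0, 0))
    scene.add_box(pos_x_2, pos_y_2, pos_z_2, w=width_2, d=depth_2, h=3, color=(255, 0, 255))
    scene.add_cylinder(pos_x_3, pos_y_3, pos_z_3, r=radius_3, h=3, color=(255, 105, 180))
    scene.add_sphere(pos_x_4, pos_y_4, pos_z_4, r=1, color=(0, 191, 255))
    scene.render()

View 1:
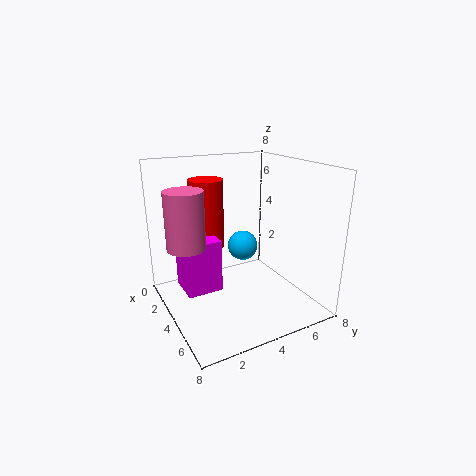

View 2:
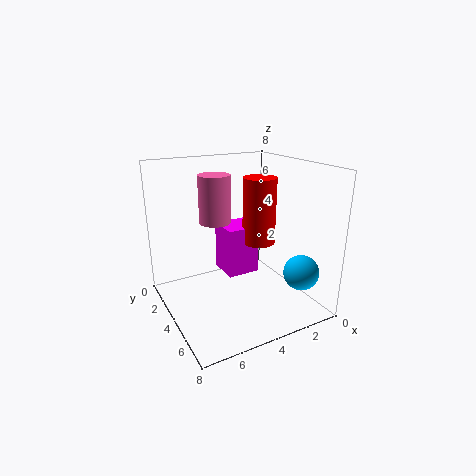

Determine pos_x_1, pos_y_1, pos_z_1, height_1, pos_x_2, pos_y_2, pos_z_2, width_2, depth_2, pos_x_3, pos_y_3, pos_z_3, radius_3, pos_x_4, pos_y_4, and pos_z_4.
pos_x_1 = 2, pos_y_1 = 3, pos_z_1 = 3, height_1 = 4, pos_x_2 = 2, pos_y_2 = 1, pos_z_2 = 1, width_2 = 2, depth_2 = 2, pos_x_3 = 4, pos_y_3 = 1, pos_z_3 = 4, radius_3 = 1, pos_x_4 = 1, pos_y_4 = 6, pos_z_4 = 2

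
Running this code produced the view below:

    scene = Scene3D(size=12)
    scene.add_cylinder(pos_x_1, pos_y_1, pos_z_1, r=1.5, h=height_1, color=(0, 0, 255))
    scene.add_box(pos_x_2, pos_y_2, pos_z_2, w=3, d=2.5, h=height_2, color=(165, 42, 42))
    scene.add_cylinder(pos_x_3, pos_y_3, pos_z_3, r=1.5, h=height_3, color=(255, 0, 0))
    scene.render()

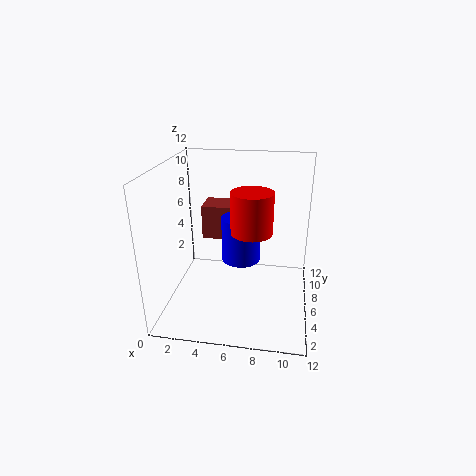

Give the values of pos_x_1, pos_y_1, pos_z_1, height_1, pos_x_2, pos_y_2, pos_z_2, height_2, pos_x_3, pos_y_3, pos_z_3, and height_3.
pos_x_1 = 6.5, pos_y_1 = 4.5, pos_z_1 = 5, height_1 = 3.5, pos_x_2 = 2.5, pos_y_2 = 7.5, pos_z_2 = 5, height_2 = 3, pos_x_3 = 7.5, pos_y_3 = 3, pos_z_3 = 8, height_3 = 3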